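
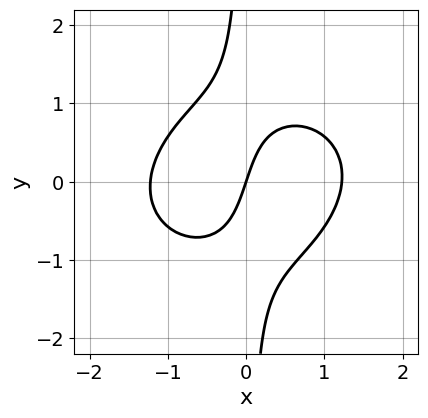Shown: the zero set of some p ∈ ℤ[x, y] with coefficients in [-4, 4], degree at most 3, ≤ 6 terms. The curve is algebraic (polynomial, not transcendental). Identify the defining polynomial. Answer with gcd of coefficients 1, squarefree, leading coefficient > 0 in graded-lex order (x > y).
2*x^3 - x^2*y + 3*x*y^2 - 3*x + y

1. Degree: a generic line meets the curve in up to 3 points, so deg p = 3.
2. Reading off the gridlines: it crosses the x-axis at the gridline x = 0; it meets the y-axis at y = 0 (among the integer gridlines).
3. Putting this together gives p.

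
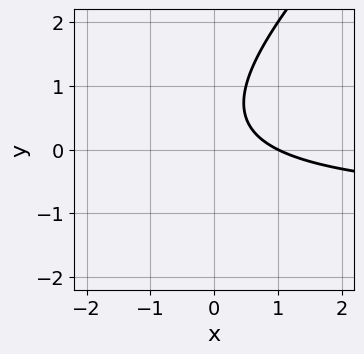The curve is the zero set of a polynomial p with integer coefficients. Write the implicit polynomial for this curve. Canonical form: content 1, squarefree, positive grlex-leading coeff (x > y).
x*y - y^2 + x + y - 1

(a) deg p = 2.
(b) Against the integer gridlines: one x-axis crossing is at x = 1; the curve avoids every integer y-axis point in the box.
(c) Assembling these constraints gives the stated polynomial.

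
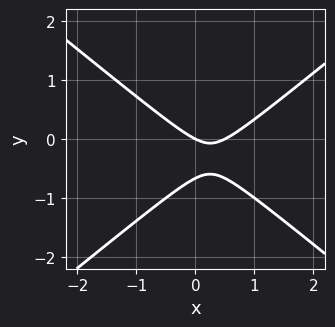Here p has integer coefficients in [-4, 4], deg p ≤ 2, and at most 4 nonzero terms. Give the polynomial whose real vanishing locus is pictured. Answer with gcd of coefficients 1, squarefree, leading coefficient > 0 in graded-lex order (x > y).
2*x^2 - 3*y^2 - x - 2*y

First, deg p = 2.
Next, checking where it meets the axes: it crosses the x-axis at the gridline x = 0; it crosses the y-axis at the gridline y = 0.
Finally, putting this together gives p.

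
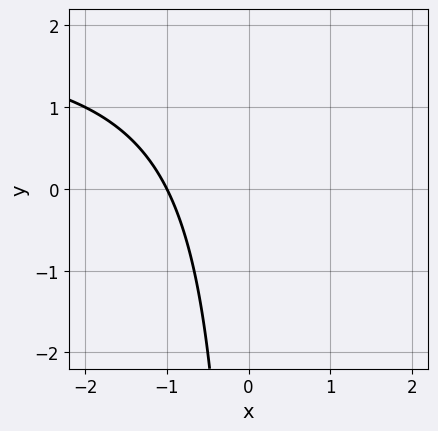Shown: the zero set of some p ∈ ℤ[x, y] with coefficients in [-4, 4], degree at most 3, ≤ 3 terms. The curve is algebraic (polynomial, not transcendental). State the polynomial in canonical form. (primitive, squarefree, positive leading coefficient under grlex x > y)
Degree: no degree-1 curve has this shape, so deg p = 2.
Checking where it meets the axes: it misses every integer gridline on the y-axis; one x-axis crossing is at x = -1.
Fitting integer coefficients to these (and the overall shape) gives p.

x*y - 2*x - 2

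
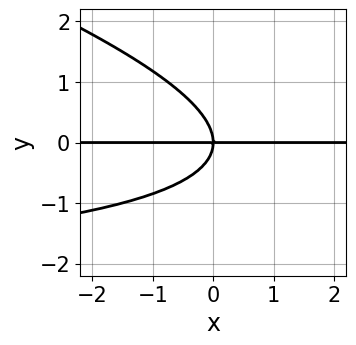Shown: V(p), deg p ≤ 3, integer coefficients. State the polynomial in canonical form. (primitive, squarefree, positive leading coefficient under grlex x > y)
deg p = 3. The shape is more complex than any degree-2 curve.
Reading off the gridlines: the visible x-axis segment lies entirely on the curve; it crosses the y-axis at the gridline y = 0.
Solving for integer coefficients yields p as stated.

x*y^2 + 3*y^3 + 3*x*y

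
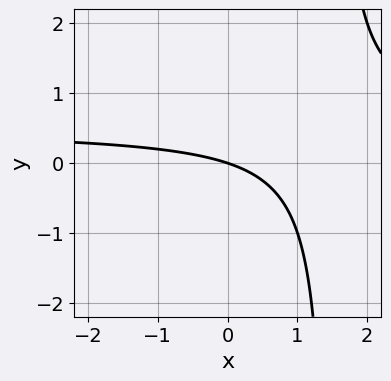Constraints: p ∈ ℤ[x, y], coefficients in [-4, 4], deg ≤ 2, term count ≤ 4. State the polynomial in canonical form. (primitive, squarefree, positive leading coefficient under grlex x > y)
2*x*y - x - 3*y

(a) The degree is 2 — the shape is more complex than any degree-1 curve.
(b) From the axis intercepts and sections: it crosses the x-axis at the gridline x = 0; it crosses the y-axis at the gridline y = 0.
(c) Fitting integer coefficients to these (and the overall shape) gives p.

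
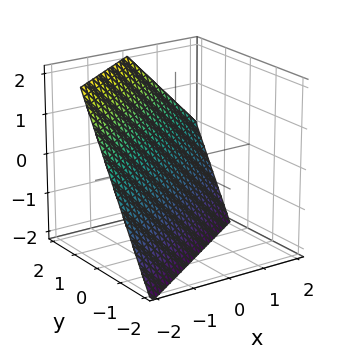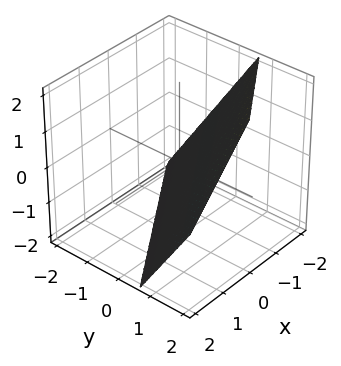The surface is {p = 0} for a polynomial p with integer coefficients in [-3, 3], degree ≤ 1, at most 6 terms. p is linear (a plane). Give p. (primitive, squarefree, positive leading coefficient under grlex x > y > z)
2*x - 3*y + 2*z + 2

deg p = 1. Every cross-section is a straight line — this is a plane.
Against the integer gridlines: it meets the x-axis at x = -1 (among the integer gridlines); it meets the z-axis at z = -1 (among the integer gridlines).
The integer polynomial consistent with all of this is the stated p.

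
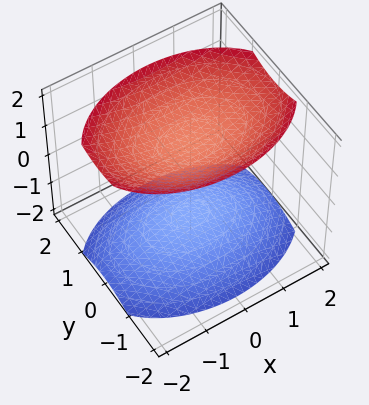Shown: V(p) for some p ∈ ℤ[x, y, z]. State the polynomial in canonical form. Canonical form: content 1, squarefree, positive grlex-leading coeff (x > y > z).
x^2 + 2*y^2 - 2*z^2 + 3

(a) The picture has 2 separate pieces. They look like related sheets of one shape, so recover p as a whole.
(b) deg p = 2. Two separate bowl-shaped sheets opening away from each other; a quadric.
(c) Symmetries: the y ↦ −y reflection is a symmetry, so y appears only in even powers; mirror symmetry x ↦ −x ⇒ only even powers of x; mirror symmetry z ↦ −z ⇒ only even powers of z.
(d) Checking where it meets the axes: the surface avoids every integer y-axis point in the box; no x-intercept at any integer in the box.
(e) Solving for integer coefficients yields p as stated.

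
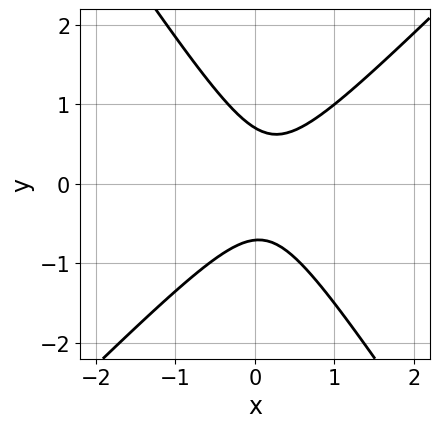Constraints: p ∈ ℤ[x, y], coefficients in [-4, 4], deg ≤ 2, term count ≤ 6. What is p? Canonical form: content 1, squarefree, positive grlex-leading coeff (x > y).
3*x^2 - x*y - 2*y^2 - x + 1

deg p = 2. The shape is more complex than any degree-1 curve.
Reading off the gridlines: no x-intercept at any integer in the box.
Fitting integer coefficients to these (and the overall shape) gives p.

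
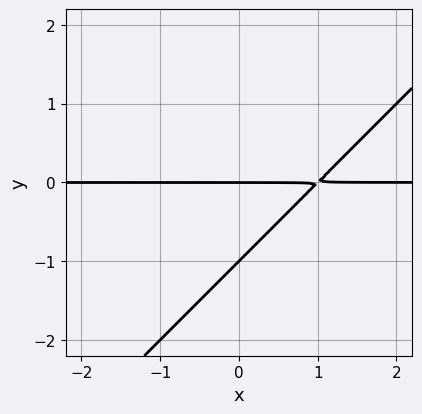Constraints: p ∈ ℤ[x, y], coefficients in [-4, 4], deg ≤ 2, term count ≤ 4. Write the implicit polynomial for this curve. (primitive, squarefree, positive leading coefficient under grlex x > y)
(a) Degree: a generic line meets the curve in up to 2 points, so deg p = 2.
(b) From the axis intercepts and sections: the y-axis gridline crossings are at y ∈ {-1, 0}; the visible x-axis segment lies entirely on the curve.
(c) Assembling these constraints gives the stated polynomial.

x*y - y^2 - y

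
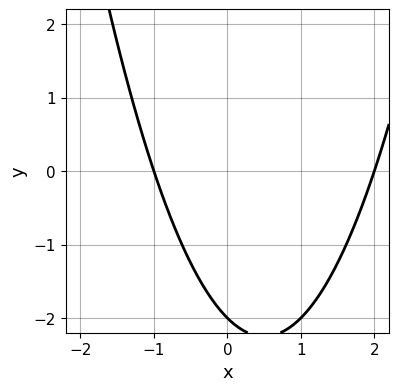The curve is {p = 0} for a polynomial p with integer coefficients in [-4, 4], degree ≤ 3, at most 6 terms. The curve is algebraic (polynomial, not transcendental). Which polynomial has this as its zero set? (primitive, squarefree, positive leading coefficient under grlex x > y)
(a) The degree is 2 — the shape is more complex than any degree-1 curve.
(b) Against the integer gridlines: the x-axis gridline crossings are at x ∈ {-1, 2}; it meets the y-axis at y = -2 (among the integer gridlines).
(c) Assembling these constraints gives the stated polynomial.

x^2 - x - y - 2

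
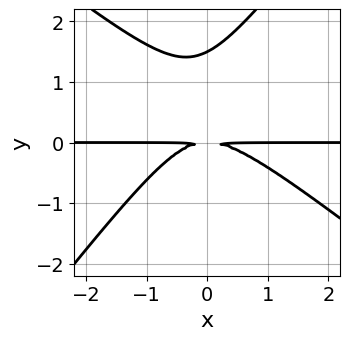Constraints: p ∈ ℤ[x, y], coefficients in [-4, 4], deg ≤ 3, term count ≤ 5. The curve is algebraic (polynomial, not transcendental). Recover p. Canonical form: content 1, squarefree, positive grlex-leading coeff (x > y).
2*x^2*y + x*y^2 - 2*y^3 + 3*y^2

The degree is 3 — a generic line meets the curve in up to 3 points.
Against the integer gridlines: every point of the x-axis in the box is on the curve.
Matching integer coefficients to the picture gives p.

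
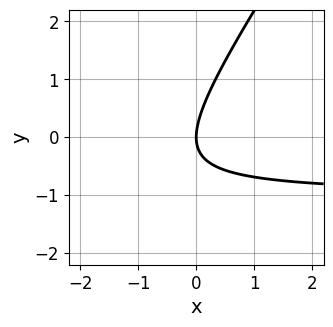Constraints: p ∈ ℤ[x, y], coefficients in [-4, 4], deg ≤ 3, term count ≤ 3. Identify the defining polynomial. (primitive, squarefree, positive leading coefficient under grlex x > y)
3*x*y - 2*y^2 + 3*x

The degree is 2 — a generic line meets the curve in up to 2 points.
Against the integer gridlines: it meets the y-axis at y = 0 (among the integer gridlines); it meets the x-axis at x = 0 (among the integer gridlines).
Putting this together gives p.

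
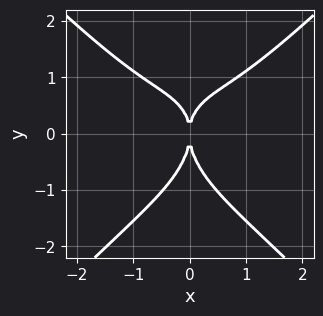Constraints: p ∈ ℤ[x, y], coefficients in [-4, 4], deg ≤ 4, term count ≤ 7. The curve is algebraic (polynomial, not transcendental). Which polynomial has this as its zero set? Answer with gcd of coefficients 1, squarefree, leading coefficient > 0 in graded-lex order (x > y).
The degree is 4 — no degree-3 curve has this shape.
Symmetries: it's symmetric under x → −x, forcing even powers of x.
From the axis intercepts and sections: one x-axis crossing is at x = 0; it crosses the y-axis at the gridline y = 0.
The integer polynomial consistent with all of this is the stated p.

2*x^4 - x^2*y^2 - y^4 - 2*x^2*y + 3*x^2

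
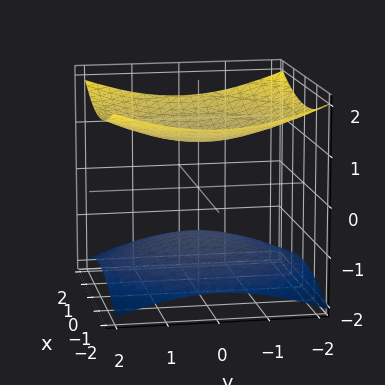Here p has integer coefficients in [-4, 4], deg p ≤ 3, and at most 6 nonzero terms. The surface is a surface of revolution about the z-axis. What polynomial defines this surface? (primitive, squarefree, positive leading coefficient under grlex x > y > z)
x^2 + y^2 - 3*z^2 + 3

First, I count 2 distinct pieces.
Then, the degree is 2 — the shape is more complex than any degree-1 surface.
Next, symmetries: every cross-section ⟂ z is a circle, so x, y appear only via x² + y².
Then, against the integer gridlines: the surface avoids every integer x-axis point in the box; no y-intercept at any integer in the box; the z-axis gridline crossings are at z ∈ {-1, 1}.
Finally, these observations pin down the coefficients.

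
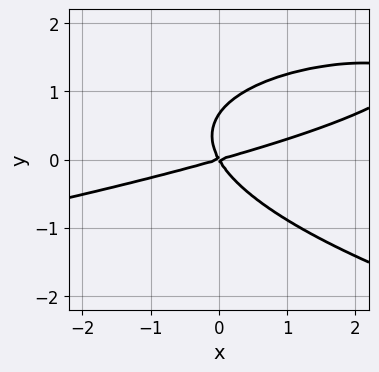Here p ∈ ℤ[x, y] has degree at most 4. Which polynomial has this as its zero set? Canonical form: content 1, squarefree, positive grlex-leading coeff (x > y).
First, degree: a generic line meets the curve in up to 3 points, so deg p = 3.
Next, against the integer gridlines: it crosses the y-axis at the gridline y = 0; it meets the x-axis at x = 0 (among the integer gridlines).
Finally, solving for integer coefficients yields p as stated.

3*y^3 + x^2 - 3*x*y - 2*y^2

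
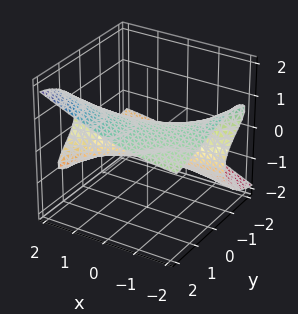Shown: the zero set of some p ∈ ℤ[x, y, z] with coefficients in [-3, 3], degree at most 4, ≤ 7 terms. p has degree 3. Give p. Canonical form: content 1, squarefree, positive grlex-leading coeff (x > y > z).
2*x*y*z - y^2*z - 2*z^3 - x + 3*y

(a) Degree: a generic line meets the surface in up to 3 points, so deg p = 3.
(b) Checking where it meets the axes: it meets the z-axis at z = 0 (among the integer gridlines); one y-axis crossing is at y = 0.
(c) Assembling these constraints gives the stated polynomial.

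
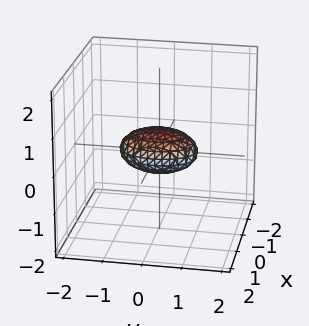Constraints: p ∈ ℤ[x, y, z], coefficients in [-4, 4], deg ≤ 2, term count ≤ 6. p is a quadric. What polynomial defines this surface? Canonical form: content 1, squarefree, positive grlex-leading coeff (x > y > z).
(a) Degree: bounded and convex; a quadric, so deg p = 2.
(b) Symmetries: the y ↦ −y reflection is a symmetry, so y appears only in even powers; the x ↦ −x reflection is a symmetry, so x appears only in even powers; it's symmetric under z → −z, forcing even powers of z.
(c) Checking where it meets the axes: among the integer gridlines, it crosses the y-axis at y ∈ {-1, 1}.
(d) Matching integer coefficients to the picture gives p.

2*x^2 + y^2 + 3*z^2 - 1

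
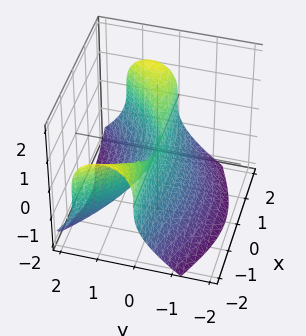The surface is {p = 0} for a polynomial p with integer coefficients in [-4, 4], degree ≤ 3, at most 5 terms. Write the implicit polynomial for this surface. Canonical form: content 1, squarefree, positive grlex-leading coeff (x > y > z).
x^2*y - z^3 - 3*y^2

1. The degree is 3 — a generic line meets the surface in up to 3 points.
2. Observable constraints: one y-axis crossing is at y = 0; it crosses the z-axis at the gridline z = 0.
3. These observations pin down the coefficients. Check: (1, 0, 0) on the x-axis lies on the surface, and p(1, 0, 0) = 0. ✓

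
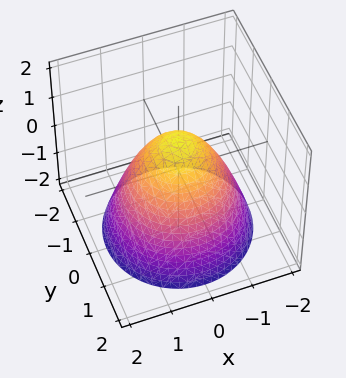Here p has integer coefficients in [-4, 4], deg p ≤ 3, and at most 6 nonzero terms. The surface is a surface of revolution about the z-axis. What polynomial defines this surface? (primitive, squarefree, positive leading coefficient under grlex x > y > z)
x^2 + y^2 + z - 1

First, degree: a generic line meets the surface in up to 2 points, so deg p = 2.
Next, symmetry: the z-axis is an axis of rotation, so x and y enter only as x² + y².
Then, from the visible intercepts: a circular section at z = -2 has radius between 1 and 2; among the integer gridlines, it crosses the x-axis at x ∈ {-1, 1}.
Finally, solving for integer coefficients yields p as stated.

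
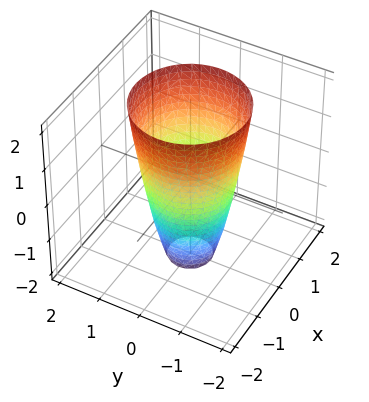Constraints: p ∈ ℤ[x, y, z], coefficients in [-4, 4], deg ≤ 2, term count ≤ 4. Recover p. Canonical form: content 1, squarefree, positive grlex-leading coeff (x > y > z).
1. The degree is 2 — a generic line meets the surface in up to 2 points.
2. Symmetries: rotational symmetry about the z-axis ⇒ p depends on x, y only through x² + y².
3. Checking where it meets the axes: the x-axis gridline crossings are at x ∈ {-1, 1}; the y-axis gridline crossings are at y ∈ {-1, 1}.
4. Together with the visible shape, these determine p as stated.

3*x^2 + 3*y^2 - z - 3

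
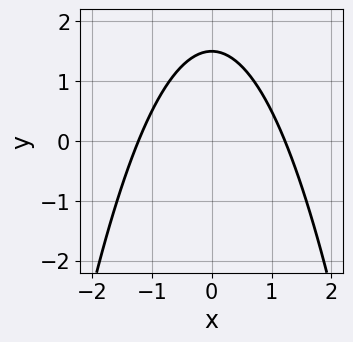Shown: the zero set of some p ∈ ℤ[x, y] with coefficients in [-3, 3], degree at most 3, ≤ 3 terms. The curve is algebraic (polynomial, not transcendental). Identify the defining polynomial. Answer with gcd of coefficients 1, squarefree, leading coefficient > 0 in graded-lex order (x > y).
2*x^2 + 2*y - 3

1. Degree: no degree-1 curve has this shape, so deg p = 2.
2. Symmetries: mirror symmetry x ↦ −x ⇒ only even powers of x.
3. Solving for integer coefficients yields p as stated.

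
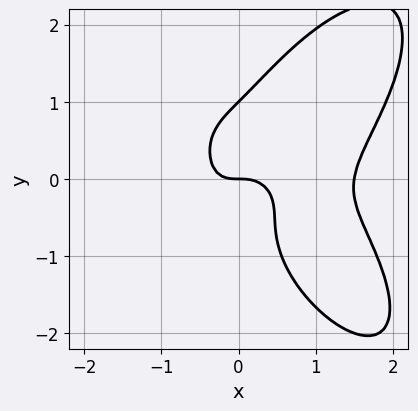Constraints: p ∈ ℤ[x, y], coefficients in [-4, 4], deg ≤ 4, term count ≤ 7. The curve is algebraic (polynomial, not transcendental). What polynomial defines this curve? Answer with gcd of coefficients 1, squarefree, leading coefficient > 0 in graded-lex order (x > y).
2*x^4 + y^4 - 3*x^3 - 3*x*y^2 - y

The degree is 4 — the shape is more complex than any degree-3 curve.
Reading off the gridlines: it crosses the x-axis at the gridline x = 0; among the integer gridlines, it crosses the y-axis at y ∈ {0, 1}.
Together with the visible shape, these determine p as stated.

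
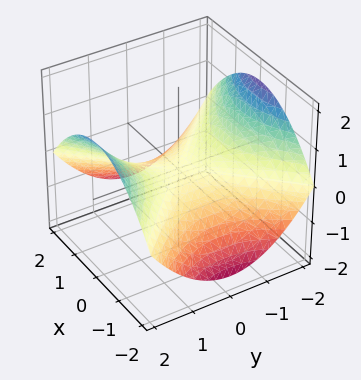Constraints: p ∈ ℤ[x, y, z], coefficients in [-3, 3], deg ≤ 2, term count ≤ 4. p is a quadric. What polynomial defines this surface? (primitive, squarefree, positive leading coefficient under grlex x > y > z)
1. deg p = 2. A hyperbolic paraboloid; a quadric.
2. Symmetries: the y ↦ −y reflection is a symmetry, so y appears only in even powers; the x ↦ −x reflection is a symmetry, so x appears only in even powers.
3. Observable constraints: it crosses the z-axis at the gridline z = 0; one x-axis crossing is at x = 0; it meets the y-axis at y = 0 (among the integer gridlines).
4. Assembling these constraints gives the stated polynomial.

x^2 - y^2 + 3*z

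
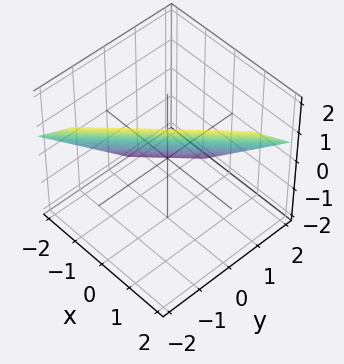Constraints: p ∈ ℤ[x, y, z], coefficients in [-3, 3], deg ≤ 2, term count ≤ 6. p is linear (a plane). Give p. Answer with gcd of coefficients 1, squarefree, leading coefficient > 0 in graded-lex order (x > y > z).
1. The degree is 1 — the surface is flat (a plane).
2. Solving for integer coefficients yields p as stated.

3*x - 3*y - 3*z + 2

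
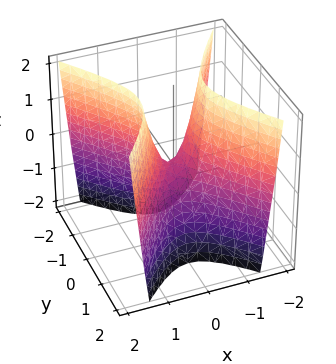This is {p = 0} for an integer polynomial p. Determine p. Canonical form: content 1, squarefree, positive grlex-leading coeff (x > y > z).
1. The degree is 2 — a hyperbolic paraboloid; a quadric.
2. Symmetries: mirror symmetry x ↦ −x ⇒ only even powers of x; the y ↦ −y reflection is a symmetry, so y appears only in even powers.
3. Observable constraints: it meets the z-axis at z = 0 (among the integer gridlines); it crosses the y-axis at the gridline y = 0; it crosses the x-axis at the gridline x = 0.
4. Solving for integer coefficients yields p as stated.

3*x^2 - 2*y^2 - z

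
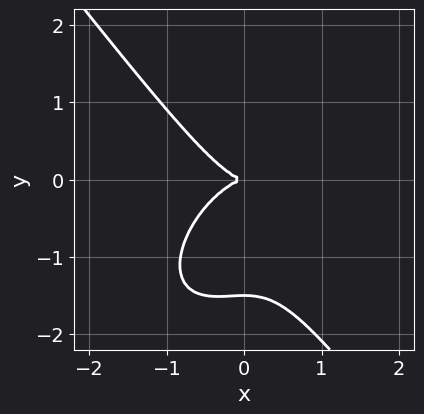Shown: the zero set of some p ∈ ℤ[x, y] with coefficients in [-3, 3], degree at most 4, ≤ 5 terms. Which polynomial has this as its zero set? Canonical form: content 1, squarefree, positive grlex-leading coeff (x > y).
3*x^3 - x^2*y + 2*y^3 + 3*y^2

(a) Degree: a generic line meets the curve in up to 3 points, so deg p = 3.
(b) Checking where it meets the axes: it crosses the y-axis at the gridline y = 0; one x-axis crossing is at x = 0.
(c) Assembling these constraints gives the stated polynomial.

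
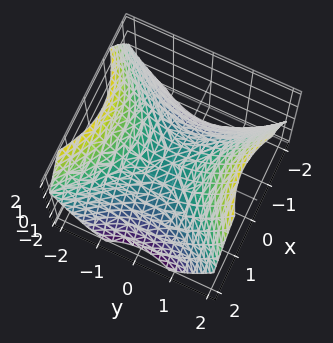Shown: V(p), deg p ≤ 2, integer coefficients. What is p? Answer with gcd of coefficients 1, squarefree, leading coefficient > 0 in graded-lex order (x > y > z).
2*x^2 - 2*y^2 + 3*z

1. The degree is 2 — a hyperbolic paraboloid; a quadric.
2. Symmetries: the y ↦ −y reflection is a symmetry, so y appears only in even powers; it's symmetric under x → −x, forcing even powers of x.
3. Reading off the gridlines: one z-axis crossing is at z = 0; one x-axis crossing is at x = 0.
4. Putting this together gives p.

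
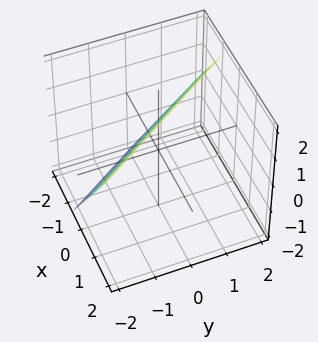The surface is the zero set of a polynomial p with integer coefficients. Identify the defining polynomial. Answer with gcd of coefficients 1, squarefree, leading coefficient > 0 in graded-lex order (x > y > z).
(a) deg p = 1. Every cross-section is a straight line — this is a plane.
(b) From the axis intercepts and sections: one z-axis crossing is at z = 1; one y-axis crossing is at y = -1.
(c) Fitting integer coefficients to these (and the overall shape) gives p.

3*x + 2*y - 2*z + 2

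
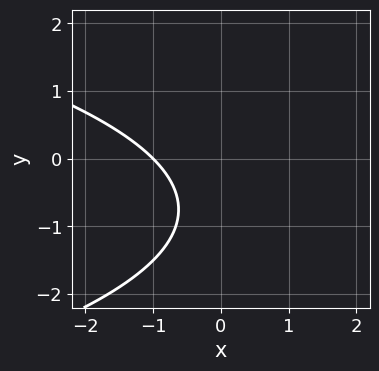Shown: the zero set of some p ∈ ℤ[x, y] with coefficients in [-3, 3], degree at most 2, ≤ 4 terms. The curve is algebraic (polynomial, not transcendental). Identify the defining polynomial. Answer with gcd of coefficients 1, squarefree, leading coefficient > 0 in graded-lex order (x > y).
2*y^2 + 3*x + 3*y + 3

1. deg p = 2. A generic line meets the curve in up to 2 points.
2. Against the integer gridlines: one x-axis crossing is at x = -1; the curve avoids every integer y-axis point in the box.
3. Assembling these constraints gives the stated polynomial.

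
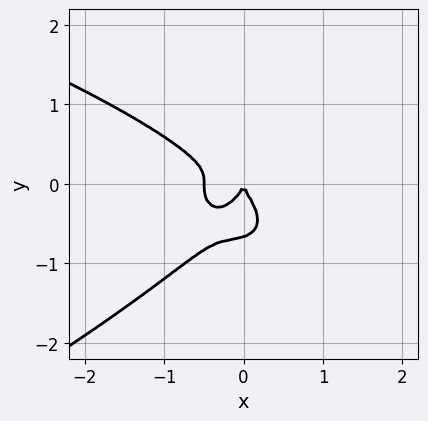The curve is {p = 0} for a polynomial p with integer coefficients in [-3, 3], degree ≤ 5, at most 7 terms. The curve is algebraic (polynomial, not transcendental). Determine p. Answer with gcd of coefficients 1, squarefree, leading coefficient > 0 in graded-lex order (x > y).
x*y^3 - 3*y^4 - 2*x^3 - 2*y^3 - x^2

First, degree: a generic line meets the curve in up to 4 points, so deg p = 4.
Next, against the integer gridlines: it crosses the y-axis at the gridline y = 0; it crosses the x-axis at the gridline x = 0.
Finally, matching integer coefficients to the picture gives p.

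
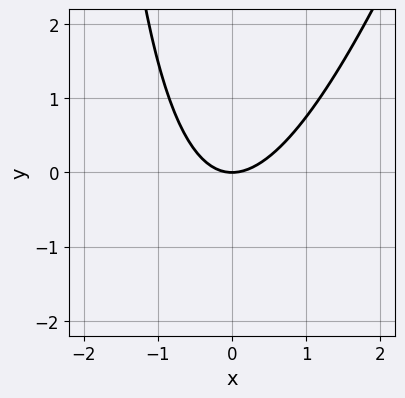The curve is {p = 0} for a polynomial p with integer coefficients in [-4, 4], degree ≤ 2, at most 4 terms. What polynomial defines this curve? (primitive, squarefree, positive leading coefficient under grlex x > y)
3*x^2 - x*y - 3*y

1. Degree: a generic line meets the curve in up to 2 points, so deg p = 2.
2. Reading off the gridlines: it meets the y-axis at y = 0 (among the integer gridlines); it meets the x-axis at x = 0 (among the integer gridlines).
3. Assembling these constraints gives the stated polynomial.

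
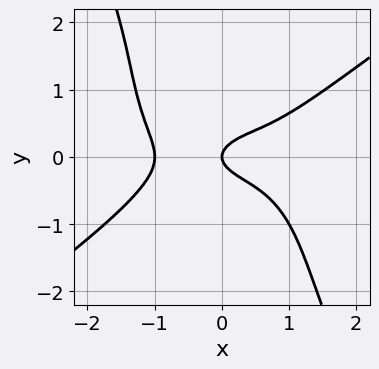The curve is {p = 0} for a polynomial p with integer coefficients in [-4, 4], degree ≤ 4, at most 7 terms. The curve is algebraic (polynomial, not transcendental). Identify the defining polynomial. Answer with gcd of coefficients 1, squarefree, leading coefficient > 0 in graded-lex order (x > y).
deg p = 4.
Reading off the gridlines: it crosses the y-axis at the gridline y = 0; among the integer gridlines, it crosses the x-axis at x ∈ {-1, 0}.
Matching integer coefficients to the picture gives p.

x^4 - 2*x*y^3 - y^4 - 3*y^2 + x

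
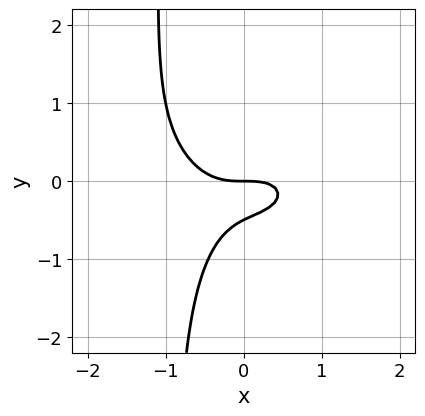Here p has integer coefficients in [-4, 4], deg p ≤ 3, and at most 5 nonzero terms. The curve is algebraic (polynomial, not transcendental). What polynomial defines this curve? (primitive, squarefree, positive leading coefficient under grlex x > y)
x^3 + 2*x*y^2 + 2*y^2 + y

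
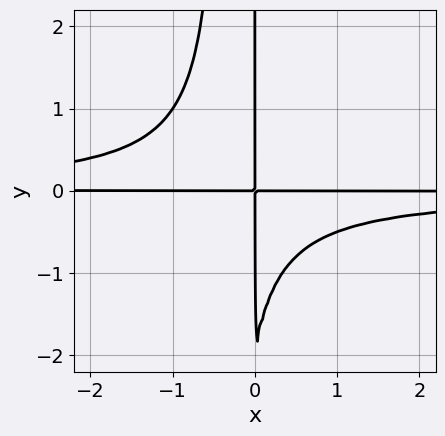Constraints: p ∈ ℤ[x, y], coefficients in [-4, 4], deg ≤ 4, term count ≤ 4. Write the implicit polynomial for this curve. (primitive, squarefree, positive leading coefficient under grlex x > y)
3*x^2*y^2 + x*y^2 + 2*x*y

First, degree: a generic line meets the curve in up to 4 points, so deg p = 4.
Next, against the integer gridlines: every point of the x-axis in the box is on the curve; every point of the y-axis in the box is on the curve.
Finally, fitting integer coefficients to these (and the overall shape) gives p.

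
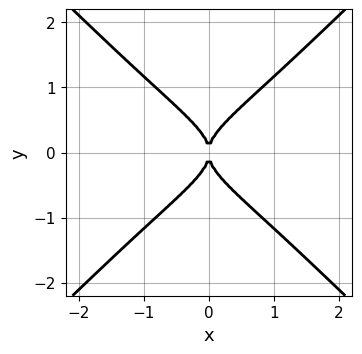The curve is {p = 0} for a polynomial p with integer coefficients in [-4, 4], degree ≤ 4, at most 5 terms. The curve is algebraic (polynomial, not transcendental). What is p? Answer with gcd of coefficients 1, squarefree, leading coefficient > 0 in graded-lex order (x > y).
Degree: no degree-3 curve has this shape, so deg p = 4.
Symmetries: the x ↦ −x reflection is a symmetry, so x appears only in even powers; the y ↦ −y reflection is a symmetry, so y appears only in even powers.
Against the integer gridlines: one y-axis crossing is at y = 0; it meets the x-axis at x = 0 (among the integer gridlines).
The integer polynomial consistent with all of this is the stated p.

2*x^2*y^2 - 2*y^4 + x^2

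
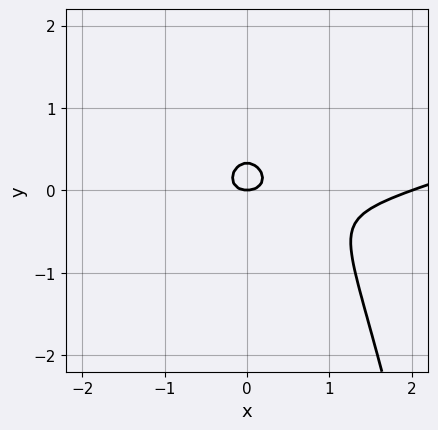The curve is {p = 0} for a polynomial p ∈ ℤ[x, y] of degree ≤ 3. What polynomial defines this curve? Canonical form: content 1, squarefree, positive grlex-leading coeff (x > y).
x^3 - 3*x^2*y - 2*x^2 - 3*y^2 + y

deg p = 3. The shape is more complex than any degree-2 curve.
Observable constraints: among the integer gridlines, it crosses the x-axis at x ∈ {0, 2}; it crosses the y-axis at the gridline y = 0.
Together with the visible shape, these determine p as stated.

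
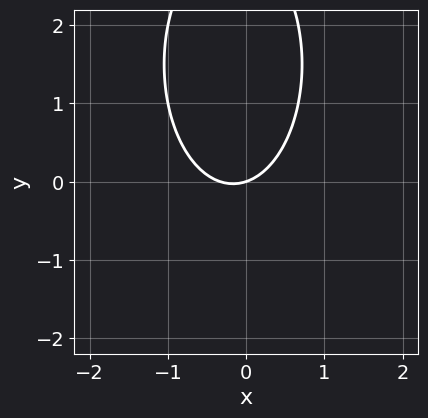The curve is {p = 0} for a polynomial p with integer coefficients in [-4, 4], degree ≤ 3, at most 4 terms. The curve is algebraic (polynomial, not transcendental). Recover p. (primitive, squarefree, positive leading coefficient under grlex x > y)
1. Degree: a generic line meets the curve in up to 2 points, so deg p = 2.
2. Against the integer gridlines: it meets the x-axis at x = 0 (among the integer gridlines); one y-axis crossing is at y = 0.
3. Assembling these constraints gives the stated polynomial.

3*x^2 + y^2 + x - 3*y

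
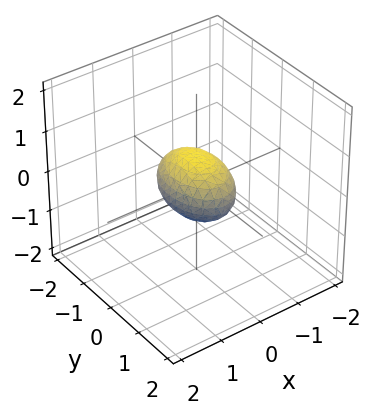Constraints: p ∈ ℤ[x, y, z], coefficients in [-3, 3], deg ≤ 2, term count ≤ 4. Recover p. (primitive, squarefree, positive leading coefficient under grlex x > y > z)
1. Degree: bounded and convex; a quadric, so deg p = 2.
2. Symmetries: the x ↦ −x reflection is a symmetry, so x appears only in even powers; mirror symmetry y ↦ −y ⇒ only even powers of y; it's symmetric under z → −z, forcing even powers of z.
3. Observable constraints: the y-axis gridline crossings are at y ∈ {-1, 1}.
4. These observations pin down the coefficients.

2*x^2 + y^2 + 2*z^2 - 1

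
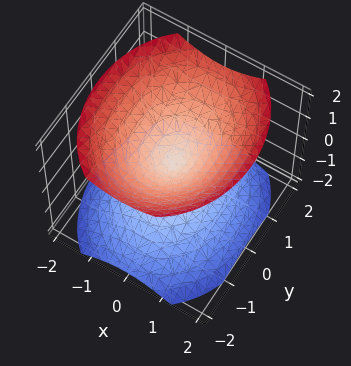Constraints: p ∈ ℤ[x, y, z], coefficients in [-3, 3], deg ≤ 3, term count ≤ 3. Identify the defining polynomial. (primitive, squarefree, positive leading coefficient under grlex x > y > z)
3*x^2 + 2*y^2 - 3*z^2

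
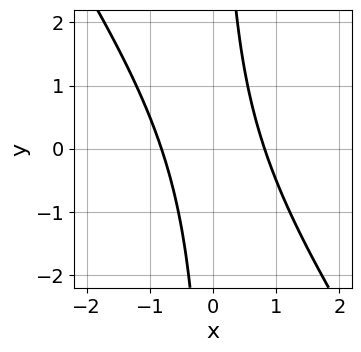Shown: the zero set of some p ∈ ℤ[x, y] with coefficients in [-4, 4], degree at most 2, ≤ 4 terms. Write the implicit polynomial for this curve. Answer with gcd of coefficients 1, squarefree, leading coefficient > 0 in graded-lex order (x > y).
(a) deg p = 2. A generic line meets the curve in up to 2 points.
(b) Checking where it meets the axes: the curve avoids every integer y-axis point in the box.
(c) The integer polynomial consistent with all of this is the stated p.

3*x^2 + 2*x*y - 2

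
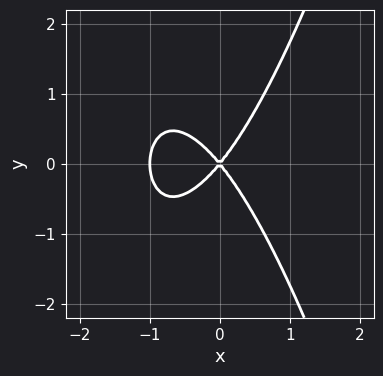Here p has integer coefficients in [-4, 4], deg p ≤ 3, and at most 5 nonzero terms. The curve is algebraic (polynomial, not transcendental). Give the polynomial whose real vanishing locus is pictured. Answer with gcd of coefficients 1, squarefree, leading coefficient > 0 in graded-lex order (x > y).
3*x^3 + 3*x^2 - 2*y^2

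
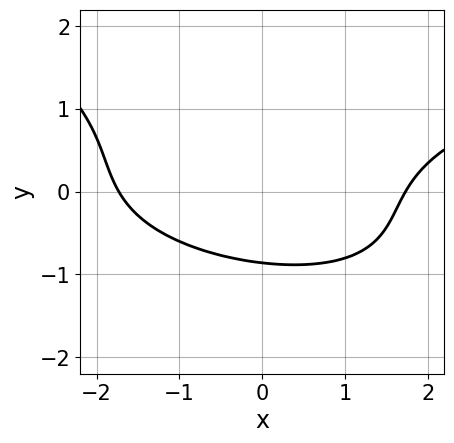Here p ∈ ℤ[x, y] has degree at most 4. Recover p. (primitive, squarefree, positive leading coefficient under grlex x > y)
x*y^2 + 2*y^3 - x^2 + 2*y + 3

First, the degree is 3 — a generic line meets the curve in up to 3 points.
Finally, solving for integer coefficients yields p as stated.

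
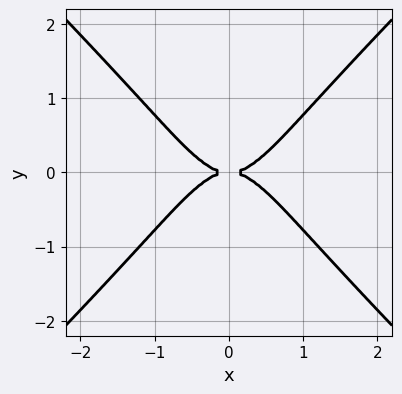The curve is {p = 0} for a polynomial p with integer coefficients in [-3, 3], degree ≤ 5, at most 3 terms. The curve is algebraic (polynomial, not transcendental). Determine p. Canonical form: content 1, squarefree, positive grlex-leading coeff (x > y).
(a) deg p = 4. A generic line meets the curve in up to 4 points.
(b) Symmetries: it's symmetric under y → −y, forcing even powers of y; the x ↦ −x reflection is a symmetry, so x appears only in even powers.
(c) Observable constraints: it crosses the y-axis at the gridline y = 0; it crosses the x-axis at the gridline x = 0.
(d) These observations pin down the coefficients.

3*x^4 - 3*x^2*y^2 - 2*y^2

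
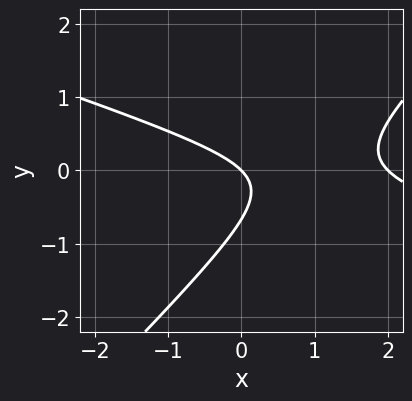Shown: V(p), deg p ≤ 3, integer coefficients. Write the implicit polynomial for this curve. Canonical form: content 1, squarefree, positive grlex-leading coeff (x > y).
1. Degree: the shape is more complex than any degree-1 curve, so deg p = 2.
2. Observable constraints: among the integer gridlines, it crosses the x-axis at x ∈ {0, 2}; one y-axis crossing is at y = 0.
3. Fitting integer coefficients to these (and the overall shape) gives p.

x^2 + 2*x*y - 3*y^2 - 2*x - 2*y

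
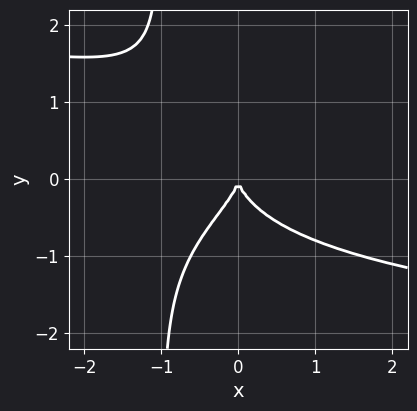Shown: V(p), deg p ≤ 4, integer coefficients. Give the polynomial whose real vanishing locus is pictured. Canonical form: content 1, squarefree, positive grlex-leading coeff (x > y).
x*y^3 + y^3 + x^2

deg p = 4. A generic line meets the curve in up to 4 points.
From the axis intercepts and sections: one x-axis crossing is at x = 0; it crosses the y-axis at the gridline y = 0.
Matching integer coefficients to the picture gives p.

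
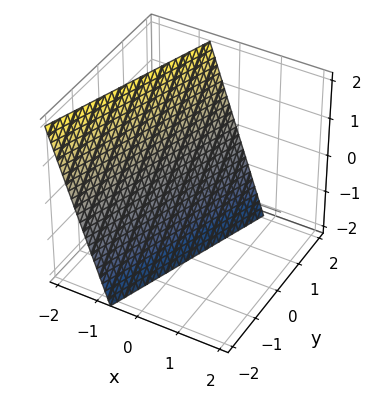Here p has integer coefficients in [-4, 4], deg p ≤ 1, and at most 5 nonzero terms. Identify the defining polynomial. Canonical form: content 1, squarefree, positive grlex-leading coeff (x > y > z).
deg p = 1. Every cross-section is a straight line — this is a plane.
From the axis intercepts and sections: it meets the z-axis at z = -2 (among the integer gridlines); it crosses the y-axis at the gridline y = 2.
Solving for integer coefficients yields p as stated.

3*x - y + z + 2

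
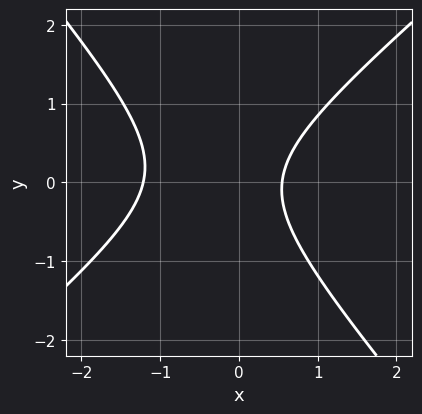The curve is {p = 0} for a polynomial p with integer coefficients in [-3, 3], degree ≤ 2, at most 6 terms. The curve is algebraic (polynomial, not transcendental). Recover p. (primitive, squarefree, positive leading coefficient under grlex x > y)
3*x^2 - x*y - 3*y^2 + 2*x - 2

First, degree: a generic line meets the curve in up to 2 points, so deg p = 2.
Next, checking where it meets the axes: the curve avoids every integer y-axis point in the box.
Finally, the integer polynomial consistent with all of this is the stated p.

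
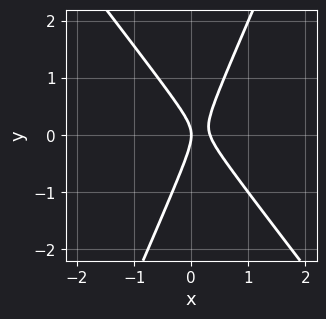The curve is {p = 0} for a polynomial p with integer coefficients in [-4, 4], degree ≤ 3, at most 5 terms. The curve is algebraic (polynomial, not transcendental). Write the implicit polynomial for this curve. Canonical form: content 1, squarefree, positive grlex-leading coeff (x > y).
3*x^2 + x*y - y^2 - x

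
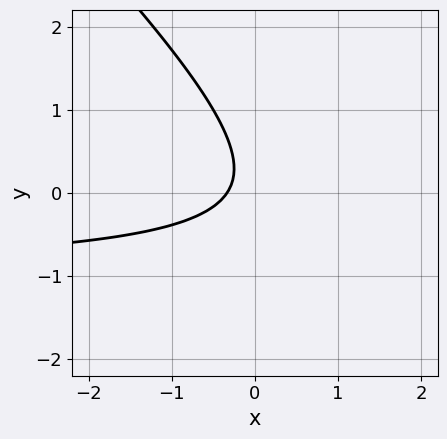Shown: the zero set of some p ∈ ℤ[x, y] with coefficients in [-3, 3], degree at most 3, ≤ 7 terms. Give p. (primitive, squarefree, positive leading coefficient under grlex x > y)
Degree: a generic line meets the curve in up to 2 points, so deg p = 2.
From the axis intercepts and sections: no y-intercept at any integer in the box.
Putting this together gives p.

3*x*y + 3*y^2 + 3*x - y + 1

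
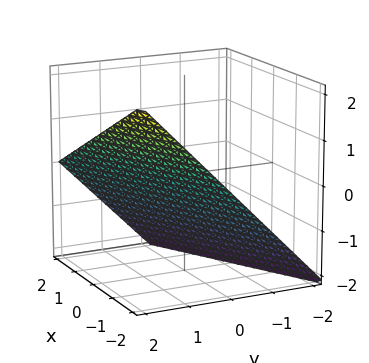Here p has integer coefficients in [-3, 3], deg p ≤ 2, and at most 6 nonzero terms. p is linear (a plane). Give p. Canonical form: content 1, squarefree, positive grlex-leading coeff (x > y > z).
x - 2*y + 2*z + 2

1. deg p = 1. The surface is flat (a plane).
2. Reading off the gridlines: one y-axis crossing is at y = 1; it crosses the x-axis at the gridline x = -2; one z-axis crossing is at z = -1.
3. Together with the visible shape, these determine p as stated.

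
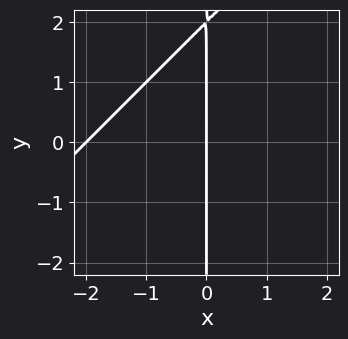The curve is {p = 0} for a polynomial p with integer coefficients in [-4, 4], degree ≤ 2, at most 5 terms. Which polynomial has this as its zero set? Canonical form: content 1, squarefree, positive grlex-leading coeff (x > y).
First, degree: a generic line meets the curve in up to 2 points, so deg p = 2.
Next, checking where it meets the axes: the visible y-axis segment lies entirely on the curve; the x-axis gridline crossings are at x ∈ {-2, 0}.
Finally, putting this together gives p.

x^2 - x*y + 2*x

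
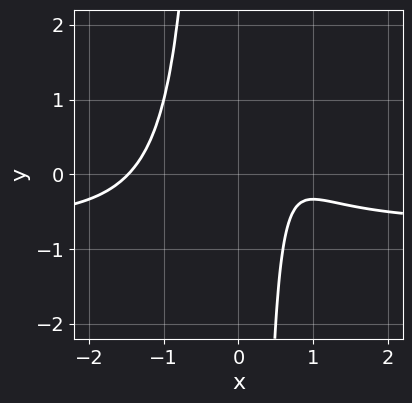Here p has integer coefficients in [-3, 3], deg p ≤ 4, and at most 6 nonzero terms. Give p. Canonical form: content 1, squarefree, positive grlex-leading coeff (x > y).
3*x^3*y + 2*x^3 - 3*x + 2

The degree is 4 — no degree-3 curve has this shape.
Against the integer gridlines: no y-intercept at any integer in the box.
Putting this together gives p.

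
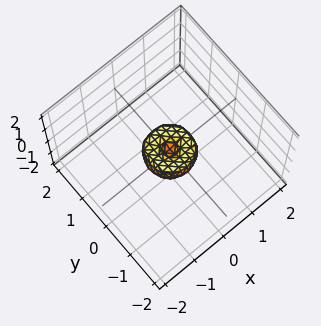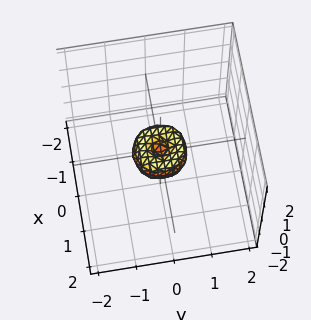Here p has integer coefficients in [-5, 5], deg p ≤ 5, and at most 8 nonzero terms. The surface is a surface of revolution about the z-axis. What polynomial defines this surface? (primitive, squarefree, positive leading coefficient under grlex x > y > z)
2*x^4 + 4*x^2*y^2 + 2*y^4 - x^2 - y^2 + z^2

1. Degree: a generic line meets the surface in up to 4 points, so deg p = 4.
2. Symmetries: rotational symmetry about the z-axis ⇒ p depends on x, y only through x² + y².
3. Reading off the gridlines: it meets the x-axis at x = 0 (among the integer gridlines); it meets the z-axis at z = 0 (among the integer gridlines); one y-axis crossing is at y = 0.
4. Putting this together gives p.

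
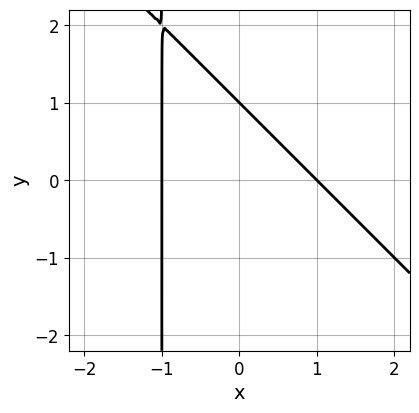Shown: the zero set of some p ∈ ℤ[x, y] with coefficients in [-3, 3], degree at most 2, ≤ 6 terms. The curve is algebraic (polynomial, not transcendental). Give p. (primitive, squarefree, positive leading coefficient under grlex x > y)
(a) The degree is 2 — a generic line meets the curve in up to 2 points.
(b) From the visible intercepts: it crosses the y-axis at the gridline y = 1; the x-axis gridline crossings are at x ∈ {-1, 1}.
(c) Matching integer coefficients to the picture gives p.

x^2 + x*y + y - 1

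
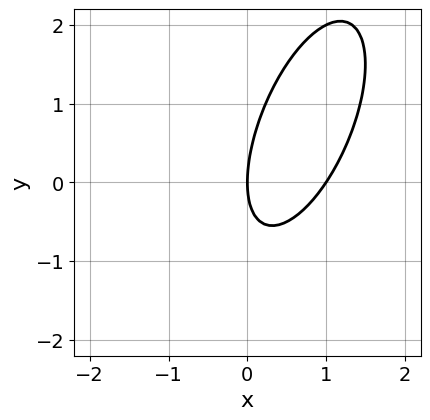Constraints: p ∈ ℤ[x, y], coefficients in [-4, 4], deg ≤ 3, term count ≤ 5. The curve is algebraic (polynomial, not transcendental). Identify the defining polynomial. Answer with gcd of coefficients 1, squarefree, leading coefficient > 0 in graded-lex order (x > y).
(a) deg p = 2.
(b) Observable constraints: one y-axis crossing is at y = 0; among the integer gridlines, it crosses the x-axis at x ∈ {0, 1}.
(c) Together with the visible shape, these determine p as stated.

3*x^2 - 2*x*y + y^2 - 3*x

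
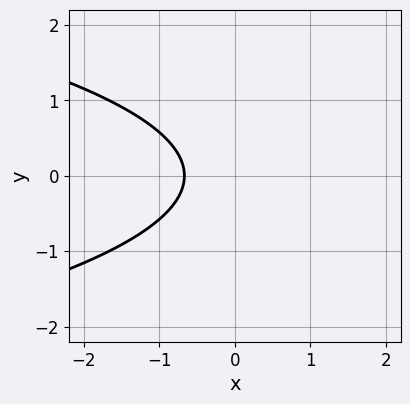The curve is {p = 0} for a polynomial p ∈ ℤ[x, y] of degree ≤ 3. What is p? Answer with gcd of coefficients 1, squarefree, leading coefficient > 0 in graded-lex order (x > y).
3*y^2 + 3*x + 2

(a) deg p = 2. A generic line meets the curve in up to 2 points.
(b) Symmetries: it's symmetric under y → −y, forcing even powers of y.
(c) Checking where it meets the axes: no y-intercept at any integer in the box.
(d) The integer polynomial consistent with all of this is the stated p.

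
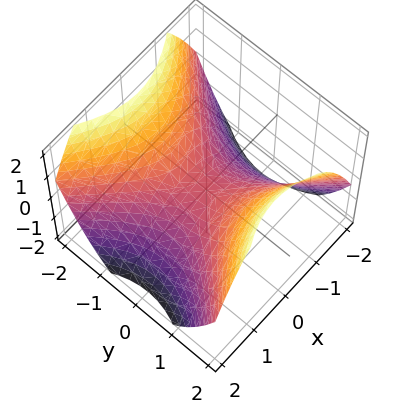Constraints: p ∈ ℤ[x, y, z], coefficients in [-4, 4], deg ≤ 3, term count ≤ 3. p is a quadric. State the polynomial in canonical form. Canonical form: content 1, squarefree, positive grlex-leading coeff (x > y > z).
First, the degree is 2 — a hyperbolic paraboloid; a quadric.
Next, symmetries: mirror symmetry y ↦ −y ⇒ only even powers of y; the x ↦ −x reflection is a symmetry, so x appears only in even powers.
Then, reading off the gridlines: one x-axis crossing is at x = 0; one y-axis crossing is at y = 0; it crosses the z-axis at the gridline z = 0.
Finally, together with the visible shape, these determine p as stated.

2*x^2 - 2*y^2 + 3*z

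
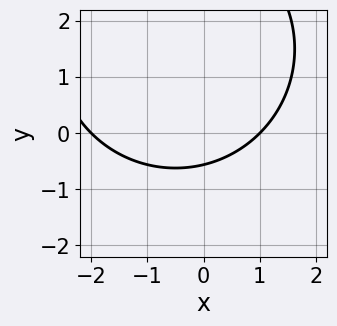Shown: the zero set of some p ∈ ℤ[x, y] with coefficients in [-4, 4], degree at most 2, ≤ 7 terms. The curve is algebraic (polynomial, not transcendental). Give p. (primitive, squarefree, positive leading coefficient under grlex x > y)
x^2 + y^2 + x - 3*y - 2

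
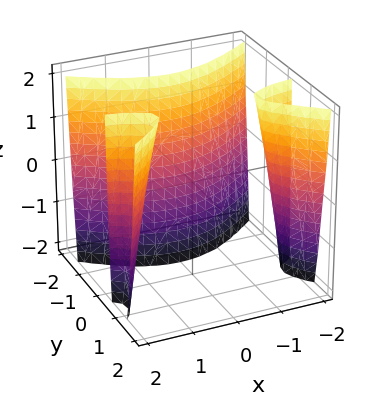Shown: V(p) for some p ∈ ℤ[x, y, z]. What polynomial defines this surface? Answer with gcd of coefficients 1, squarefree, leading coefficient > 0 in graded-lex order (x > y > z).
There are 3 components. Treating them together as one polynomial.
Degree: the shape is more complex than any degree-2 surface, so deg p = 3.
Checking where it meets the axes: no z-intercept at any integer in the box; the surface avoids every integer x-axis point in the box.
Solving for integer coefficients yields p as stated.

2*x^2*y - 3*y^3 + y*z - 2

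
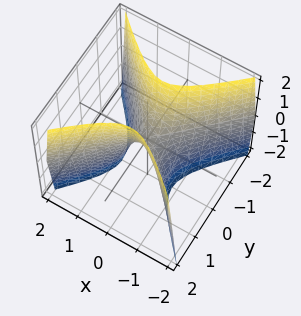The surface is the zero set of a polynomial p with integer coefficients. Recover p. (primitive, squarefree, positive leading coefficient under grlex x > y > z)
3*x^2 - 3*y^2 + z

(a) Degree: a hyperbolic paraboloid; a quadric, so deg p = 2.
(b) Symmetries: mirror symmetry x ↦ −x ⇒ only even powers of x; it's symmetric under y → −y, forcing even powers of y.
(c) Reading off the gridlines: one z-axis crossing is at z = 0; it meets the x-axis at x = 0 (among the integer gridlines); one y-axis crossing is at y = 0.
(d) Solving for integer coefficients yields p as stated.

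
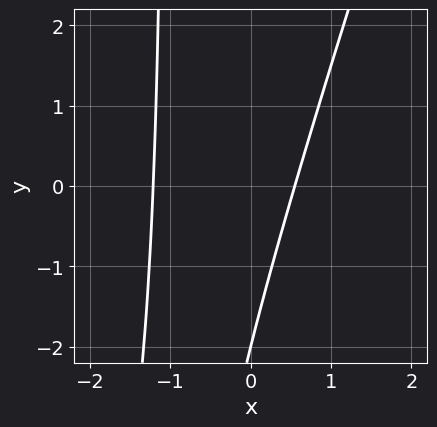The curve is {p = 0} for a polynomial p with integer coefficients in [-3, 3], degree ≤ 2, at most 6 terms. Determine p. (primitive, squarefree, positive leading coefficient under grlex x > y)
1. The degree is 2 — the shape is more complex than any degree-1 curve.
2. Observable constraints: it meets the y-axis at y = -2 (among the integer gridlines).
3. Fitting integer coefficients to these (and the overall shape) gives p.

3*x^2 - x*y + 2*x - y - 2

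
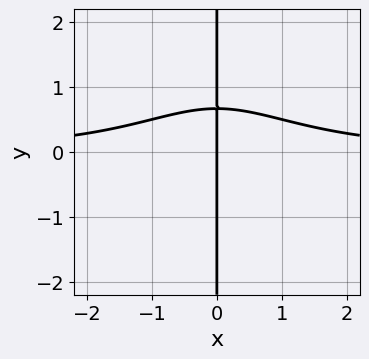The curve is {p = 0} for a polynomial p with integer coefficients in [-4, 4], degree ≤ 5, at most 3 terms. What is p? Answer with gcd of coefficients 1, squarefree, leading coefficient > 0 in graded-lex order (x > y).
x^3*y + 3*x*y - 2*x

1. Degree: no degree-3 curve has this shape, so deg p = 4.
2. Observable constraints: every point of the y-axis in the box is on the curve; it crosses the x-axis at the gridline x = 0.
3. Together with the visible shape, these determine p as stated.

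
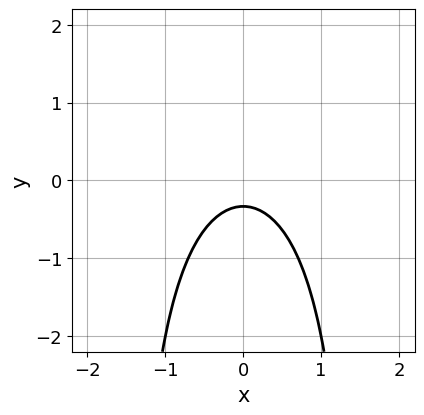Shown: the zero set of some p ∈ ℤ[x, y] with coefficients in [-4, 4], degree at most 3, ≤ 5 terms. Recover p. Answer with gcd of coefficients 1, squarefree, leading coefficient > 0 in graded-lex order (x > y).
Degree: the shape is more complex than any degree-2 curve, so deg p = 3.
Symmetries: it's symmetric under x → −x, forcing even powers of x.
Checking where it meets the axes: no x-intercept at any integer in the box.
The integer polynomial consistent with all of this is the stated p.

x^2*y - 3*x^2 - 3*y - 1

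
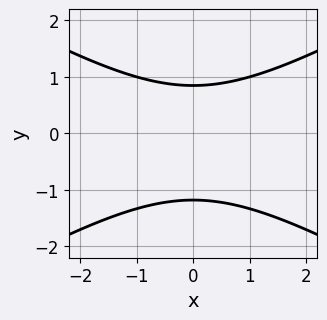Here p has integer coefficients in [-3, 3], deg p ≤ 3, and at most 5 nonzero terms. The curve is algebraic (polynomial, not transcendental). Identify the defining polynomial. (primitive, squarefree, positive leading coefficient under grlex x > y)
x^2 - 3*y^2 - y + 3

1. The degree is 2 — a generic line meets the curve in up to 2 points.
2. Symmetries: mirror symmetry x ↦ −x ⇒ only even powers of x.
3. From the axis intercepts and sections: the curve avoids every integer x-axis point in the box.
4. Fitting integer coefficients to these (and the overall shape) gives p.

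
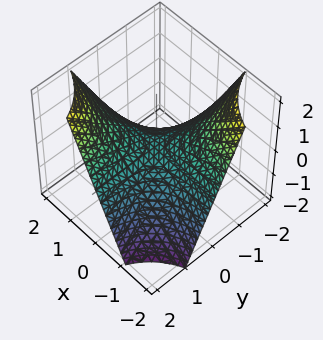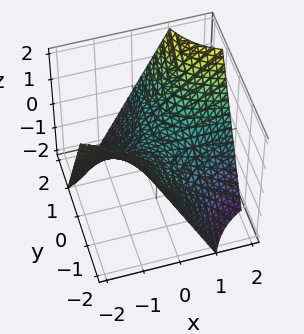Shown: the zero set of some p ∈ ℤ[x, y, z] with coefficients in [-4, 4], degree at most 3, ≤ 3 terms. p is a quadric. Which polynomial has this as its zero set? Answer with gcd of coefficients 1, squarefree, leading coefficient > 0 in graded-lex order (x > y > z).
x*y - z

First, deg p = 2.
Then, checking where it meets the axes: the visible y-axis segment lies entirely on the surface; the visible x-axis segment lies entirely on the surface; it crosses the z-axis at the gridline z = 0.
Finally, fitting integer coefficients to these (and the overall shape) gives p.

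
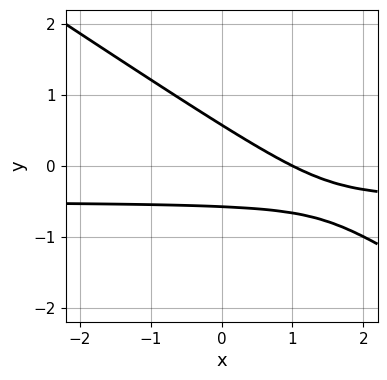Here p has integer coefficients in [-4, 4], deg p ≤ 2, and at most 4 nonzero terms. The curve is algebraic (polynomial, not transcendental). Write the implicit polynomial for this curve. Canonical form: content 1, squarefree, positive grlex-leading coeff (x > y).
(a) Degree: a generic line meets the curve in up to 2 points, so deg p = 2.
(b) Checking where it meets the axes: one x-axis crossing is at x = 1.
(c) Solving for integer coefficients yields p as stated.

2*x*y + 3*y^2 + x - 1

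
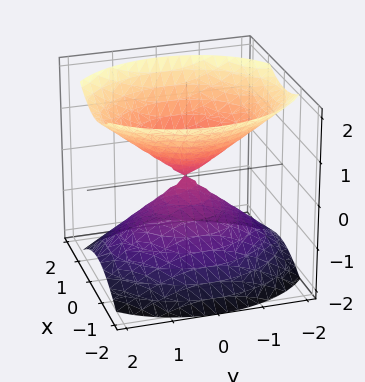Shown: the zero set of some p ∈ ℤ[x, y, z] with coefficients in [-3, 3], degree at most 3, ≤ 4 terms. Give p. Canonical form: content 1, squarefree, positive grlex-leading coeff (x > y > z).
First, the picture has 2 separate pieces.
Next, deg p = 2.
Next, symmetries: the z ↦ −z reflection is a symmetry, so z appears only in even powers; it's symmetric under y → −y, forcing even powers of y; mirror symmetry x ↦ −x ⇒ only even powers of x.
Then, checking where it meets the axes: it meets the x-axis at x = 0 (among the integer gridlines); one y-axis crossing is at y = 0; it crosses the z-axis at the gridline z = 0.
Finally, together with the visible shape, these determine p as stated.

3*x^2 + 2*y^2 - 3*z^2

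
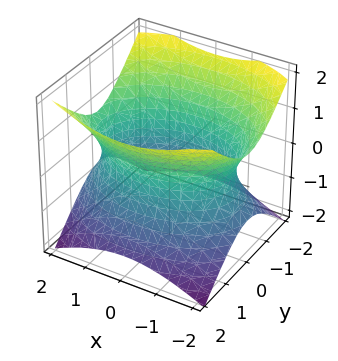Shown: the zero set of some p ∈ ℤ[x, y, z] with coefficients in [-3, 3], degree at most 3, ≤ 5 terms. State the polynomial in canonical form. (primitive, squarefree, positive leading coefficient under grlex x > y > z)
x^2 + 2*y^2 - 2*z^2 - 3

(a) deg p = 2. An hourglass — one-sheet hyperboloid; a quadric.
(b) Symmetries: the x ↦ −x reflection is a symmetry, so x appears only in even powers; it's symmetric under y → −y, forcing even powers of y; the z ↦ −z reflection is a symmetry, so z appears only in even powers.
(c) Reading off the gridlines: it misses every integer gridline on the z-axis.
(d) These observations pin down the coefficients.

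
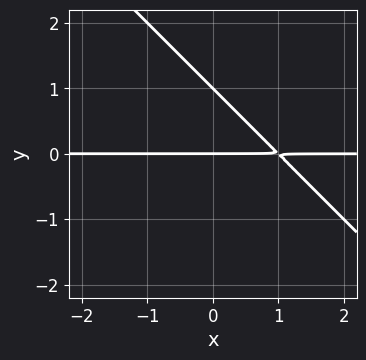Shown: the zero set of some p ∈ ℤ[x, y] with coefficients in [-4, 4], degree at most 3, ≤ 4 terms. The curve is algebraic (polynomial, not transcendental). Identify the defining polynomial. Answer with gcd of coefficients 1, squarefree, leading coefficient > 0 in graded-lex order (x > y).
x*y + y^2 - y

Degree: a generic line meets the curve in up to 2 points, so deg p = 2.
From the visible intercepts: the visible x-axis segment lies entirely on the curve; among the integer gridlines, it crosses the y-axis at y ∈ {0, 1}.
Putting this together gives p.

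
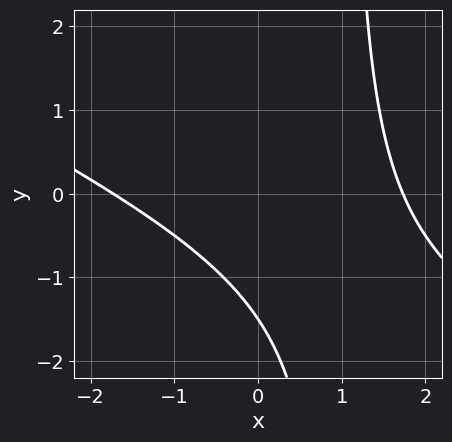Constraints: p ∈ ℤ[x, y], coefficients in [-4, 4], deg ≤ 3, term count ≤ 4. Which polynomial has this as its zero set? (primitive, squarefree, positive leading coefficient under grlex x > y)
x^2 + 2*x*y - 2*y - 3

1. Degree: the shape is more complex than any degree-1 curve, so deg p = 2.
2. Putting this together gives p.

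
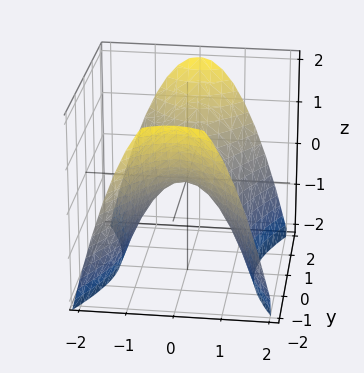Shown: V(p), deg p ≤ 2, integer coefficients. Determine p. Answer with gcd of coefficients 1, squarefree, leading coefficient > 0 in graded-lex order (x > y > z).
First, degree: a hyperbolic paraboloid; a quadric, so deg p = 2.
Next, symmetries: mirror symmetry y ↦ −y ⇒ only even powers of y; it's symmetric under x → −x, forcing even powers of x.
Then, against the integer gridlines: it meets the y-axis at y = 0 (among the integer gridlines); one z-axis crossing is at z = 0; it crosses the x-axis at the gridline x = 0.
Finally, together with the visible shape, these determine p as stated.

2*x^2 - y^2 + 2*z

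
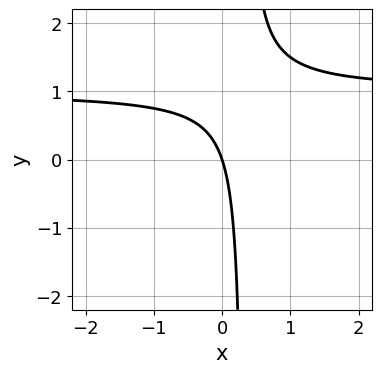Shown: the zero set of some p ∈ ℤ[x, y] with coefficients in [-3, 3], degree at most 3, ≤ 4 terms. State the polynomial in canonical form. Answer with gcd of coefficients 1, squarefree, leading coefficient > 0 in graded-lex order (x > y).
First, degree: a generic line meets the curve in up to 2 points, so deg p = 2.
Next, against the integer gridlines: it meets the x-axis at x = 0 (among the integer gridlines); it meets the y-axis at y = 0 (among the integer gridlines).
Finally, the integer polynomial consistent with all of this is the stated p.

3*x*y - 3*x - y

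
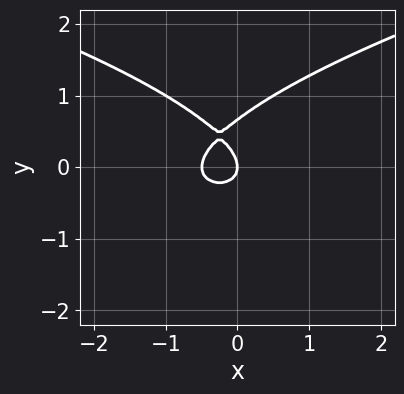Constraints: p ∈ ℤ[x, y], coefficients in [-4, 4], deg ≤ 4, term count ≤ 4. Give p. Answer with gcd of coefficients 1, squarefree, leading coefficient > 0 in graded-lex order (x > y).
First, deg p = 3. A generic line meets the curve in up to 3 points.
Then, observable constraints: it crosses the y-axis at the gridline y = 0; one x-axis crossing is at x = 0.
Finally, solving for integer coefficients yields p as stated.

3*y^3 - 2*x^2 - 2*y^2 - x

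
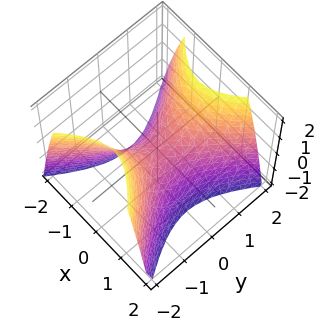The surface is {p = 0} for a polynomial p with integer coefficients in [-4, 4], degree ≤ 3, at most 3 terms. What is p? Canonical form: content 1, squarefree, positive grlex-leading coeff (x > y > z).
Degree: a hyperbolic paraboloid; a quadric, so deg p = 2.
Symmetries: it's symmetric under x → −x, forcing even powers of x; it's symmetric under y → −y, forcing even powers of y.
Checking where it meets the axes: one z-axis crossing is at z = 0; it crosses the y-axis at the gridline y = 0.
Assembling these constraints gives the stated polynomial.

3*x^2 - 2*y^2 + 2*z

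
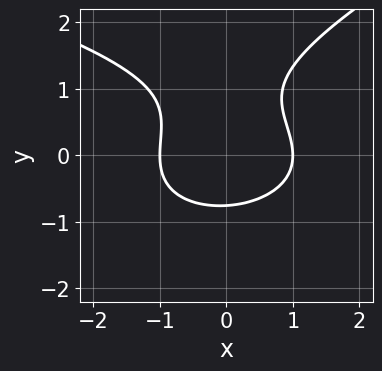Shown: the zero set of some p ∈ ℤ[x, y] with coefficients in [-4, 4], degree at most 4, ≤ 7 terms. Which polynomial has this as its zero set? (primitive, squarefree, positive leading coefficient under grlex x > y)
x*y^2 - 3*y^3 + 3*x^2 + 3*y^2 - 3

The degree is 3 — the shape is more complex than any degree-2 curve.
Reading off the gridlines: the x-axis gridline crossings are at x ∈ {-1, 1}.
Fitting integer coefficients to these (and the overall shape) gives p.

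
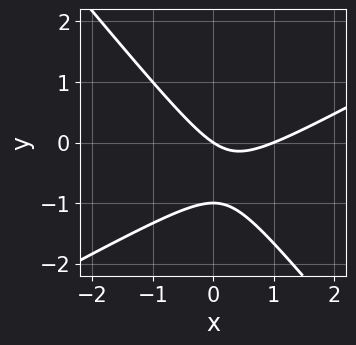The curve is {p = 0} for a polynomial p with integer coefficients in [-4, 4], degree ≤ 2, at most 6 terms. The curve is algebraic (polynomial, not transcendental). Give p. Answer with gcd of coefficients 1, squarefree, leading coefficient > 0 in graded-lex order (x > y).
deg p = 2.
Checking where it meets the axes: the x-axis gridline crossings are at x ∈ {0, 1}; among the integer gridlines, it crosses the y-axis at y ∈ {-1, 0}.
Fitting integer coefficients to these (and the overall shape) gives p.

2*x^2 - 2*x*y - 3*y^2 - 2*x - 3*y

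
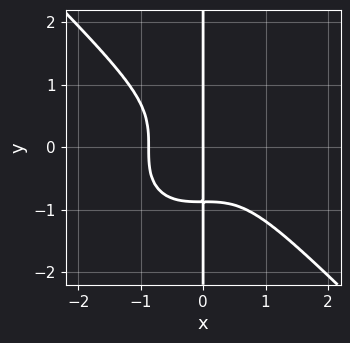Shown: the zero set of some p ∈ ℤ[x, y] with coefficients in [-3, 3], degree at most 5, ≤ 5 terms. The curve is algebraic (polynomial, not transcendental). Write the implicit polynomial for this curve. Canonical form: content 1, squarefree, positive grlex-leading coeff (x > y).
3*x^4 + 3*x*y^3 + 2*x

First, the degree is 4 — no degree-3 curve has this shape.
Then, observable constraints: one x-axis crossing is at x = 0; the visible y-axis segment lies entirely on the curve.
Finally, these observations pin down the coefficients.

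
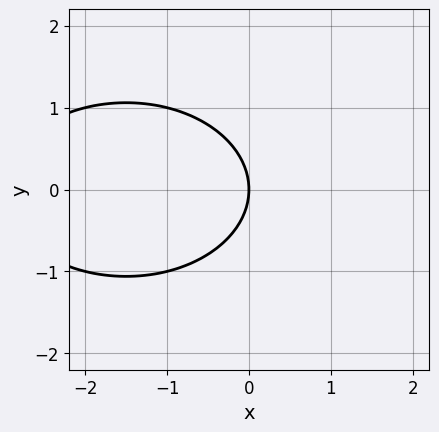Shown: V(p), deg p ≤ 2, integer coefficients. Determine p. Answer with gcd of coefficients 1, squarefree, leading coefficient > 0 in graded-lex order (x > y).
First, the degree is 2 — the shape is more complex than any degree-1 curve.
Then, symmetries: mirror symmetry y ↦ −y ⇒ only even powers of y.
Next, reading off the gridlines: it crosses the x-axis at the gridline x = 0; it meets the y-axis at y = 0 (among the integer gridlines).
Finally, the integer polynomial consistent with all of this is the stated p.

x^2 + 2*y^2 + 3*x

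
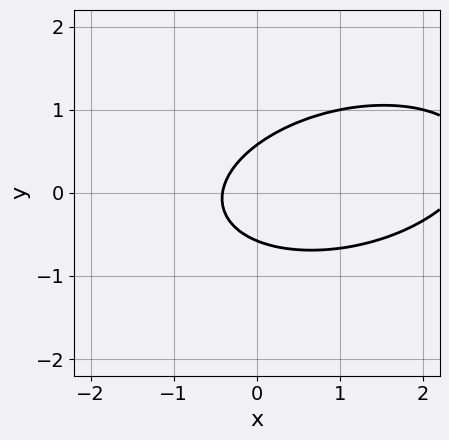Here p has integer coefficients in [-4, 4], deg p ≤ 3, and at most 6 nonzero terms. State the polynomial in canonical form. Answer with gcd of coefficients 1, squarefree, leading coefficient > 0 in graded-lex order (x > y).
1. The degree is 2 — the shape is more complex than any degree-1 curve.
2. The integer polynomial consistent with all of this is the stated p.

x^2 - x*y + 3*y^2 - 2*x - 1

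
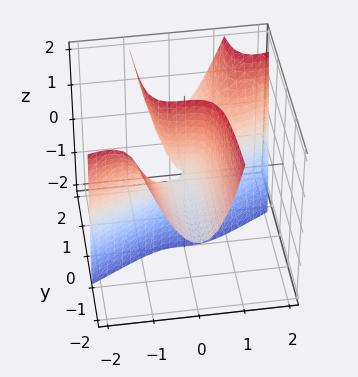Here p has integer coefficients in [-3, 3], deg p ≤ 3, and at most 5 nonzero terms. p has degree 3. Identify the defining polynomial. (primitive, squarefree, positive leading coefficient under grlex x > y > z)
1. The degree is 3 — the shape is more complex than any degree-2 surface.
2. From the axis intercepts and sections: the visible z-axis segment lies entirely on the surface; it meets the x-axis at x = 0 (among the integer gridlines).
3. Solving for integer coefficients yields p as stated. Check: (0, -2, 0) on the y-axis lies on the surface, and p(0, -2, 0) = 0. ✓

x^3 - 2*x^2*y + y*z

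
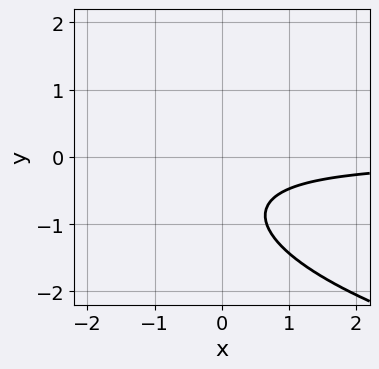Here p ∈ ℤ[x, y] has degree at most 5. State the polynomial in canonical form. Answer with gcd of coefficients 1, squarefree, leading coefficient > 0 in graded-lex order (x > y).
2*y^4 - 3*x*y^2 + 3*x*y + 2

First, the degree is 4 — the shape is more complex than any degree-3 curve.
Then, reading off the gridlines: it misses every integer gridline on the x-axis; it misses every integer gridline on the y-axis.
Finally, putting this together gives p.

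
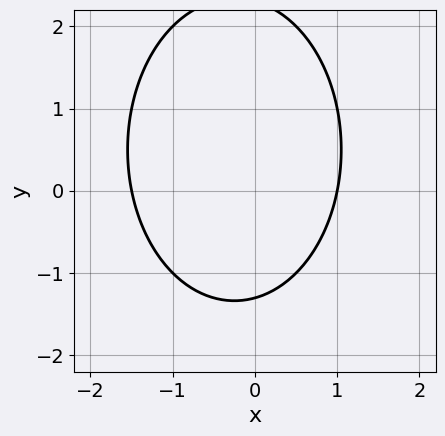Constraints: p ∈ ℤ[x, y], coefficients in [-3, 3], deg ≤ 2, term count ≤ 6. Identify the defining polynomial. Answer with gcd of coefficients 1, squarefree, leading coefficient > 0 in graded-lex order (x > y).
(a) deg p = 2.
(b) From the axis intercepts and sections: it crosses the x-axis at the gridline x = 1.
(c) Solving for integer coefficients yields p as stated.

2*x^2 + y^2 + x - y - 3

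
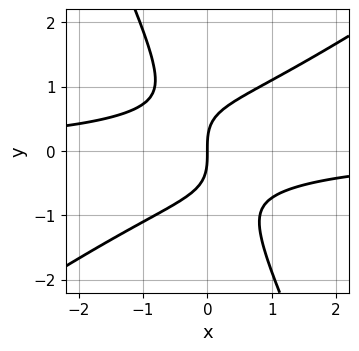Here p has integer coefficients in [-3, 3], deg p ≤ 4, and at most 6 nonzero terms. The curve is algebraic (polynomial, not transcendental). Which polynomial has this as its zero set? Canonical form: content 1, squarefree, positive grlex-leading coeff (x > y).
3*x^2*y - 3*x*y^2 - 2*y^3 + 3*x

First, the degree is 3 — the shape is more complex than any degree-2 curve.
Then, reading off the gridlines: it meets the y-axis at y = 0 (among the integer gridlines); it meets the x-axis at x = 0 (among the integer gridlines).
Finally, assembling these constraints gives the stated polynomial.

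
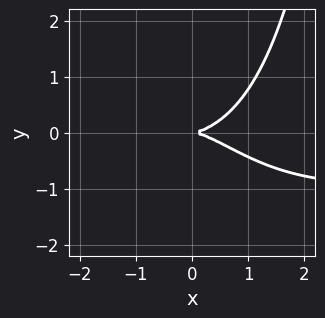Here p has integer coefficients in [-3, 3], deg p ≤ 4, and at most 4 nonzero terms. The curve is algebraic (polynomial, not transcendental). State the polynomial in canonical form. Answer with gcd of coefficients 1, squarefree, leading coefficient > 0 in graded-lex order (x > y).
x^3*y + x^3 - 3*y^2

Degree: the shape is more complex than any degree-3 curve, so deg p = 4.
From the axis intercepts and sections: it crosses the x-axis at the gridline x = 0; one y-axis crossing is at y = 0.
Putting this together gives p.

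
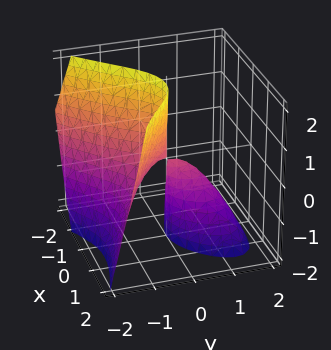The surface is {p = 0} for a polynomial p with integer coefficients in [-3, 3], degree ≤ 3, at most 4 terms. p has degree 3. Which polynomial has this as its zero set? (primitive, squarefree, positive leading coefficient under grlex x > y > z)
x*y^2 - 2*y^3 - 3*x^2 - 3*y*z

There are 2 components.
deg p = 3.
Reading off the gridlines: the visible z-axis segment lies entirely on the surface; one y-axis crossing is at y = 0; one x-axis crossing is at x = 0.
The integer polynomial consistent with all of this is the stated p.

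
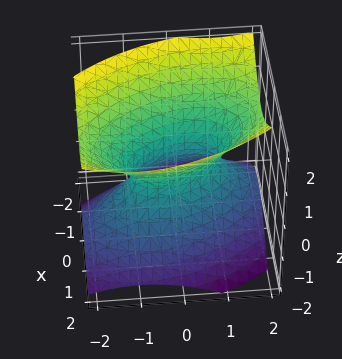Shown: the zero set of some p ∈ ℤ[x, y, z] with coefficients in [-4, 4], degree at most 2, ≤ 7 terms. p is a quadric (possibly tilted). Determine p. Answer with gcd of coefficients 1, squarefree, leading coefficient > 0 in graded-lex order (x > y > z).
2*x^2 + x*y + y^2 - 2*z^2 - 1

Degree: a generic line meets the surface in up to 2 points, so deg p = 2.
Observable constraints: the surface avoids every integer z-axis point in the box; among the integer gridlines, it crosses the y-axis at y ∈ {-1, 1}.
The integer polynomial consistent with all of this is the stated p.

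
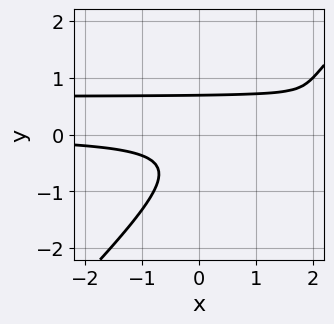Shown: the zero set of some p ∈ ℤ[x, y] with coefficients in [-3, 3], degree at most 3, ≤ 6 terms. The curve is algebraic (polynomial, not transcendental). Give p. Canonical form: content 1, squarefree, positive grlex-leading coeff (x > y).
3*x*y^2 - 3*y^3 - 2*x*y + 1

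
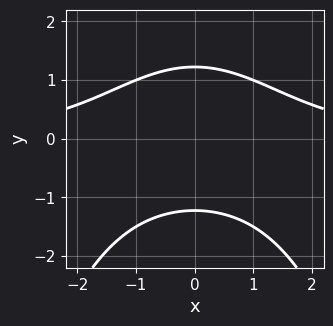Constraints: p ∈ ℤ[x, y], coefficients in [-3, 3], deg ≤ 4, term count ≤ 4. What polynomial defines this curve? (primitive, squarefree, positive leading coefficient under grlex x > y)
x^2*y + 2*y^2 - 3

(a) Degree: a generic line meets the curve in up to 3 points, so deg p = 3.
(b) Symmetries: the x ↦ −x reflection is a symmetry, so x appears only in even powers.
(c) From the axis intercepts and sections: the curve avoids every integer x-axis point in the box.
(d) Solving for integer coefficients yields p as stated.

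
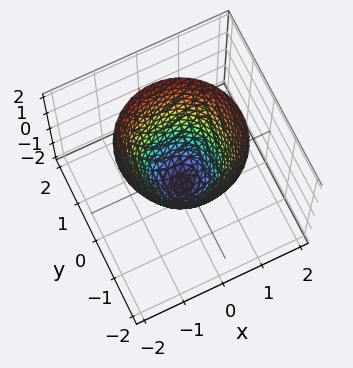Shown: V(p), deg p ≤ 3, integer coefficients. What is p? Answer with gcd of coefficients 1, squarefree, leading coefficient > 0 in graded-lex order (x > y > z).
3*x^2 + 3*y^2 - 2*z - 2

(a) deg p = 2.
(b) Symmetries: rotational symmetry about the z-axis ⇒ p depends on x, y only through x² + y².
(c) Observable constraints: a circular section at z = 1 has radius between 1 and 2; one z-axis crossing is at z = -1.
(d) Putting this together gives p.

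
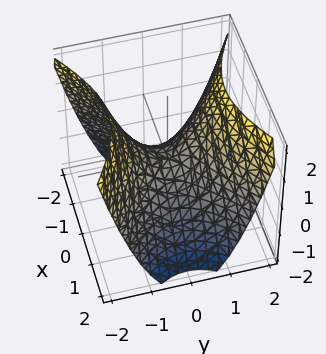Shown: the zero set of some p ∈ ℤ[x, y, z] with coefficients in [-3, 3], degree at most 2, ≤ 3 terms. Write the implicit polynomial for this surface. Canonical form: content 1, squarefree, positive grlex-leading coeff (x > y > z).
2*x^2 - 3*y^2 + 3*z

Degree: a saddle surface; a quadric, so deg p = 2.
Symmetries: mirror symmetry y ↦ −y ⇒ only even powers of y; mirror symmetry x ↦ −x ⇒ only even powers of x.
Against the integer gridlines: it meets the x-axis at x = 0 (among the integer gridlines); it meets the y-axis at y = 0 (among the integer gridlines); it meets the z-axis at z = 0 (among the integer gridlines).
Assembling these constraints gives the stated polynomial.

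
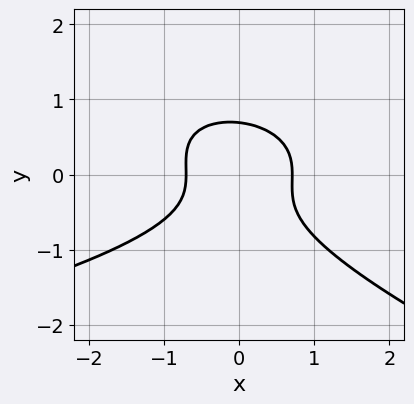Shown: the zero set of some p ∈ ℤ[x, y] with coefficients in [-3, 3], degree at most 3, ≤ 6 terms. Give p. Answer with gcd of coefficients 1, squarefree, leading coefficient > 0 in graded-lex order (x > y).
deg p = 3. A generic line meets the curve in up to 3 points.
Solving for integer coefficients yields p as stated.

x*y^2 + 3*y^3 + 2*x^2 - 1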